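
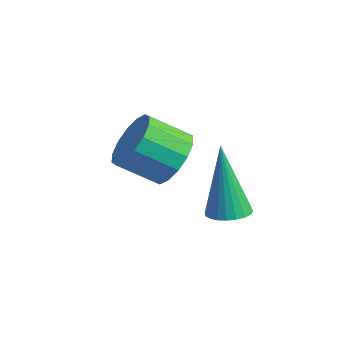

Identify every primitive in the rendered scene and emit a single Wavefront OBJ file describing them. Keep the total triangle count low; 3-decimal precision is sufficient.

v -0.149 2.68 -2.559
v 0.302 2.896 -2.458
v -0.611 2.8 -0.761
v 0.19 3.056 -2.497
v 0.027 3.158 -2.546
v -0.163 3.188 -2.596
v -0.351 3.141 -2.642
v -0.508 3.023 -2.674
v -0.611 2.853 -2.689
v -0.643 2.657 -2.684
v -0.6 2.464 -2.66
v -0.489 2.304 -2.621
v -0.325 2.202 -2.572
v -0.135 2.172 -2.521
v 0.053 2.219 -2.476
v 0.21 2.337 -2.444
v 0.312 2.506 -2.429
v 0.345 2.703 -2.434
v -1.998 2.632 -1.879
v -1.584 2.823 -1.27
v -2.149 2.079 -0.653
v -2.562 1.888 -1.261
v -1.894 3.065 -1.263
v -2.459 2.321 -0.645
v -2.232 3.191 -1.42
v -2.797 2.447 -0.802
v -2.507 3.167 -1.7
v -3.072 2.423 -1.083
v -2.645 3 -2.028
v -3.21 2.256 -1.411
v -2.61 2.734 -2.316
v -3.175 1.99 -1.699
v -2.411 2.441 -2.487
v -2.976 1.697 -1.87
v -2.101 2.199 -2.495
v -2.666 1.455 -1.877
v -1.763 2.073 -2.338
v -2.328 1.329 -1.72
v -1.488 2.097 -2.057
v -2.053 1.353 -1.44
v -1.35 2.264 -1.729
v -1.915 1.52 -1.112
v -1.385 2.53 -1.441
v -1.95 1.786 -0.824
f 2 1 4
f 2 4 3
f 4 1 5
f 4 5 3
f 5 1 6
f 5 6 3
f 6 1 7
f 6 7 3
f 7 1 8
f 7 8 3
f 8 1 9
f 8 9 3
f 9 1 10
f 9 10 3
f 10 1 11
f 10 11 3
f 11 1 12
f 11 12 3
f 12 1 13
f 12 13 3
f 13 1 14
f 13 14 3
f 14 1 15
f 14 15 3
f 15 1 16
f 15 16 3
f 16 1 17
f 16 17 3
f 17 1 18
f 17 18 3
f 18 1 2
f 18 2 3
f 20 19 23
f 20 23 21
f 21 23 24
f 21 24 22
f 23 19 25
f 23 25 24
f 24 25 26
f 24 26 22
f 25 19 27
f 25 27 26
f 26 27 28
f 26 28 22
f 27 19 29
f 27 29 28
f 28 29 30
f 28 30 22
f 29 19 31
f 29 31 30
f 30 31 32
f 30 32 22
f 31 19 33
f 31 33 32
f 32 33 34
f 32 34 22
f 33 19 35
f 33 35 34
f 34 35 36
f 34 36 22
f 35 19 37
f 35 37 36
f 36 37 38
f 36 38 22
f 37 19 39
f 37 39 38
f 38 39 40
f 38 40 22
f 39 19 41
f 39 41 40
f 40 41 42
f 40 42 22
f 41 19 43
f 41 43 42
f 42 43 44
f 42 44 22
f 43 19 20
f 43 20 44
f 44 20 21
f 44 21 22



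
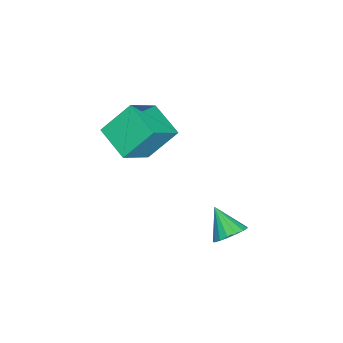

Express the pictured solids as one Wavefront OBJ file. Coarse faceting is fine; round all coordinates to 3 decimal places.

v 0.318 -5.569 2.461
v -0.323 -4.4 3.87
v -1.141 -4.869 1.218
v -1.781 -3.7 2.627
v 1.421 -4.28 1.893
v 0.781 -3.111 3.302
v -0.037 -3.58 0.65
v -0.678 -2.411 2.059
v 3.422 0.818 -0.171
v 4.055 0.842 0.318
v 2.698 -0.038 0.811
v 3.845 1.143 0.426
v 3.538 1.37 0.397
v 3.204 1.47 0.238
v 2.921 1.421 -0.015
v 2.752 1.234 -0.303
v 2.737 0.951 -0.561
v 2.879 0.638 -0.729
v 3.145 0.366 -0.77
v 3.475 0.198 -0.673
v 3.793 0.171 -0.461
v 4.026 0.293 -0.183
v 4.121 0.535 0.099
f 2 4 1
f 5 2 1
f 1 4 3
f 3 5 1
f 2 8 4
f 6 2 5
f 6 8 2
f 4 8 3
f 7 5 3
f 3 8 7
f 7 6 5
f 8 6 7
f 10 9 12
f 10 12 11
f 12 9 13
f 12 13 11
f 13 9 14
f 13 14 11
f 14 9 15
f 14 15 11
f 15 9 16
f 15 16 11
f 16 9 17
f 16 17 11
f 17 9 18
f 17 18 11
f 18 9 19
f 18 19 11
f 19 9 20
f 19 20 11
f 20 9 21
f 20 21 11
f 21 9 22
f 21 22 11
f 22 9 23
f 22 23 11
f 23 9 10
f 23 10 11



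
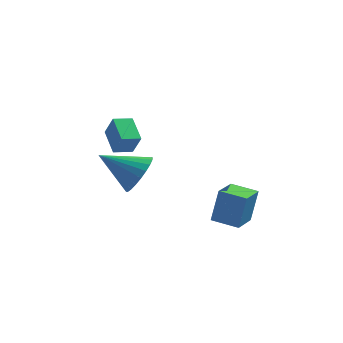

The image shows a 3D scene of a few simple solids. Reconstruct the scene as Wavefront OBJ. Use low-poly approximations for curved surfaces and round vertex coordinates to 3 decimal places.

v -0.787 -1.283 1.853
v -0.423 -1.566 2.774
v -1.233 -0.239 2.35
v -0.87 -0.522 3.272
v -0.07 -0.898 1.688
v 0.293 -1.181 2.61
v -0.517 0.146 2.186
v -0.153 -0.137 3.107
v -0.011 0.799 -0.669
v 0.456 0.437 0.15
v -1.649 0.901 0.309
v 0.508 0.825 0.197
v 0.481 1.209 0.112
v 0.379 1.53 -0.091
v 0.218 1.741 -0.383
v 0.022 1.808 -0.718
v -0.179 1.721 -1.046
v -0.355 1.494 -1.316
v -0.478 1.162 -1.488
v -0.53 0.774 -1.535
v -0.503 0.39 -1.45
v -0.401 0.068 -1.246
v -0.24 -0.142 -0.955
v -0.044 -0.209 -0.619
v 0.157 -0.122 -0.292
v 0.332 0.105 -0.021
v 3.112 -3.07 -0.606
v 3.379 -2.749 0.824
v 3.503 -1.867 -0.948
v 3.771 -1.547 0.482
v 4.189 -3.453 -0.722
v 4.457 -3.133 0.708
v 4.581 -2.251 -1.064
v 4.848 -1.93 0.366
f 2 4 1
f 5 2 1
f 1 4 3
f 3 5 1
f 2 8 4
f 6 2 5
f 6 8 2
f 4 8 3
f 7 5 3
f 3 8 7
f 7 6 5
f 8 6 7
f 10 9 12
f 10 12 11
f 12 9 13
f 12 13 11
f 13 9 14
f 13 14 11
f 14 9 15
f 14 15 11
f 15 9 16
f 15 16 11
f 16 9 17
f 16 17 11
f 17 9 18
f 17 18 11
f 18 9 19
f 18 19 11
f 19 9 20
f 19 20 11
f 20 9 21
f 20 21 11
f 21 9 22
f 21 22 11
f 22 9 23
f 22 23 11
f 23 9 24
f 23 24 11
f 24 9 25
f 24 25 11
f 25 9 26
f 25 26 11
f 26 9 10
f 26 10 11
f 28 30 27
f 31 28 27
f 27 30 29
f 29 31 27
f 28 34 30
f 32 28 31
f 32 34 28
f 30 34 29
f 33 31 29
f 29 34 33
f 33 32 31
f 34 32 33



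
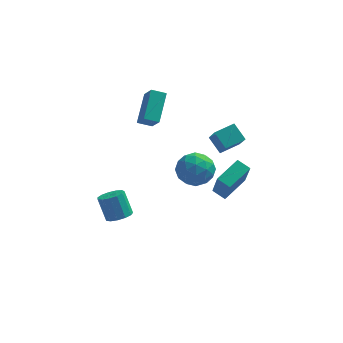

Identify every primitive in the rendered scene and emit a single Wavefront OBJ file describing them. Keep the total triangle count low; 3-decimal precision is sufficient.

v 1.782 3.708 -3.688
v 2.096 2.691 -1.808
v 2.814 5.092 -3.112
v 3.128 4.075 -1.232
v 2.512 3.305 -4.028
v 2.826 2.288 -2.148
v 3.544 4.689 -3.452
v 3.858 3.672 -1.572
v -1.448 2.52 2.515
v -2.263 2.413 2.828
v -1.202 4.122 3.704
v -2.018 4.015 4.017
v -0.982 1.745 3.463
v -1.798 1.638 3.776
v -0.737 3.347 4.652
v -1.552 3.24 4.965
v -2.692 -2.547 -0.968
v -2.159 -2.019 -0.973
v -2.656 -1.505 0.323
v -3.188 -2.033 0.328
v -2.494 -1.852 -1.168
v -2.991 -1.338 0.128
v -2.893 -1.905 -1.3
v -3.389 -1.391 -0.004
v -3.227 -2.162 -1.326
v -3.724 -1.648 -0.03
v -3.391 -2.542 -1.238
v -3.888 -2.028 0.058
v -3.333 -2.923 -1.065
v -3.83 -2.409 0.231
v -3.072 -3.184 -0.861
v -3.569 -2.67 0.435
v -2.69 -3.244 -0.691
v -3.186 -2.73 0.605
v -2.308 -3.082 -0.609
v -2.805 -2.568 0.687
v -2.048 -2.75 -0.641
v -2.545 -2.236 0.655
v -1.993 -2.354 -0.777
v -2.489 -1.84 0.519
v 0.027 -0.183 1.14
v 0.587 0.175 0.219
v 1.613 -0.295 2.061
v 2.173 0.063 1.14
v 1.491 0.776 1.702
v 0.51 0.845 1.133
v 1.69 -0.965 1.147
v 0.709 -0.896 0.578
v 1.615 -0.309 0.224
v 1.491 0.767 0.566
v 0.709 -0.887 1.714
v 0.585 0.189 2.056
v 0.168 0.006 0.599
v 2.032 -0.126 1.681
v 1.631 0.293 2.011
v 1.96 0.503 1.47
v 0.123 0.4 1.136
v 0.452 0.61 0.594
v 0.983 0.963 1.466
v 1.748 -0.73 1.686
v 2.077 -0.52 1.144
v 0.24 -0.623 0.81
v 0.569 -0.413 0.269
v 1.217 -1.083 0.814
v 1.101 -0.068 0.06
v 2.033 -0.134 0.601
v 1.749 -0.738 0.606
v 1.173 -0.697 0.271
v 1.029 0.564 0.261
v 1.961 0.498 0.803
v 1.56 0.917 1.133
v 0.984 0.958 0.798
v 1.633 0.28 0.264
v 0.239 -0.618 1.477
v 1.171 -0.684 2.019
v 1.216 -1.078 1.482
v 0.64 -1.037 1.147
v 0.167 0.014 1.679
v 1.099 -0.052 2.22
v 1.027 0.577 2.009
v 0.451 0.618 1.674
v 0.567 -0.4 2.016
v 2.17 3.699 -0.411
v 2.546 2.537 0.924
v 1.506 4.362 0.353
v 1.882 3.2 1.688
v 3.198 4.38 -0.108
v 3.574 3.218 1.227
v 2.534 5.043 0.656
v 2.91 3.881 1.991
f 2 4 1
f 5 2 1
f 1 4 3
f 3 5 1
f 2 8 4
f 6 2 5
f 6 8 2
f 4 8 3
f 7 5 3
f 3 8 7
f 7 6 5
f 8 6 7
f 10 12 9
f 13 10 9
f 9 12 11
f 11 13 9
f 10 16 12
f 14 10 13
f 14 16 10
f 12 16 11
f 15 13 11
f 11 16 15
f 15 14 13
f 16 14 15
f 18 17 21
f 18 21 19
f 19 21 22
f 19 22 20
f 21 17 23
f 21 23 22
f 22 23 24
f 22 24 20
f 23 17 25
f 23 25 24
f 24 25 26
f 24 26 20
f 25 17 27
f 25 27 26
f 26 27 28
f 26 28 20
f 27 17 29
f 27 29 28
f 28 29 30
f 28 30 20
f 29 17 31
f 29 31 30
f 30 31 32
f 30 32 20
f 31 17 33
f 31 33 32
f 32 33 34
f 32 34 20
f 33 17 35
f 33 35 34
f 34 35 36
f 34 36 20
f 35 17 37
f 35 37 36
f 36 37 38
f 36 38 20
f 37 17 39
f 37 39 38
f 38 39 40
f 38 40 20
f 39 17 18
f 39 18 40
f 40 18 19
f 40 19 20
f 41 78 57
f 78 52 81
f 57 81 46
f 78 81 57
f 41 57 53
f 57 46 58
f 53 58 42
f 57 58 53
f 41 53 62
f 53 42 63
f 62 63 48
f 53 63 62
f 41 62 74
f 62 48 77
f 74 77 51
f 62 77 74
f 41 74 78
f 74 51 82
f 78 82 52
f 74 82 78
f 42 58 69
f 58 46 72
f 69 72 50
f 58 72 69
f 46 81 59
f 81 52 80
f 59 80 45
f 81 80 59
f 52 82 79
f 82 51 75
f 79 75 43
f 82 75 79
f 51 77 76
f 77 48 64
f 76 64 47
f 77 64 76
f 48 63 68
f 63 42 65
f 68 65 49
f 63 65 68
f 44 70 56
f 70 50 71
f 56 71 45
f 70 71 56
f 44 56 54
f 56 45 55
f 54 55 43
f 56 55 54
f 44 54 61
f 54 43 60
f 61 60 47
f 54 60 61
f 44 61 66
f 61 47 67
f 66 67 49
f 61 67 66
f 44 66 70
f 66 49 73
f 70 73 50
f 66 73 70
f 45 71 59
f 71 50 72
f 59 72 46
f 71 72 59
f 43 55 79
f 55 45 80
f 79 80 52
f 55 80 79
f 47 60 76
f 60 43 75
f 76 75 51
f 60 75 76
f 49 67 68
f 67 47 64
f 68 64 48
f 67 64 68
f 50 73 69
f 73 49 65
f 69 65 42
f 73 65 69
f 84 86 83
f 87 84 83
f 83 86 85
f 85 87 83
f 84 90 86
f 88 84 87
f 88 90 84
f 86 90 85
f 89 87 85
f 85 90 89
f 89 88 87
f 90 88 89



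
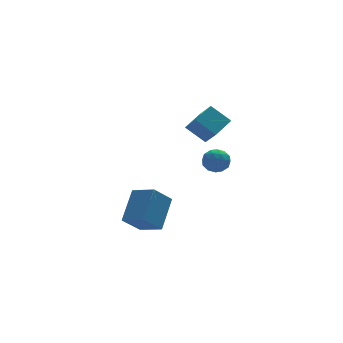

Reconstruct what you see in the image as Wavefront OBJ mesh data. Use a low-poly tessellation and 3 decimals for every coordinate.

v -0.498 -1.492 0.179
v 0.024 -1.303 0.663
v -0.844 -2.377 0.897
v -0.322 -2.188 1.381
v -0.9 -1.745 1.271
v -0.686 -1.199 0.827
v -0.134 -2.481 0.733
v 0.08 -1.935 0.289
v 0.248 -1.914 1.006
v -0.225 -1.46 1.338
v -0.595 -2.22 0.222
v -1.068 -1.766 0.554
v -0.207 -1.32 0.358
v -0.613 -2.36 1.202
v -0.953 -2.1 1.137
v -0.647 -1.989 1.422
v -0.624 -1.258 0.454
v -0.318 -1.147 0.739
v -0.861 -1.407 1.096
v -0.502 -2.533 0.821
v -0.196 -2.422 1.106
v -0.173 -1.691 0.138
v 0.133 -1.58 0.423
v 0.041 -2.273 0.464
v 0.232 -1.568 0.844
v 0.028 -2.088 1.266
v 0.139 -2.261 0.885
v 0.265 -1.939 0.624
v -0.047 -1.301 1.039
v -0.25 -1.821 1.461
v -0.59 -1.561 1.396
v -0.464 -1.239 1.136
v 0.086 -1.66 1.241
v -0.57 -1.859 0.099
v -0.773 -2.379 0.521
v -0.356 -2.441 0.424
v -0.23 -2.119 0.164
v -0.848 -1.592 0.294
v -1.052 -2.112 0.716
v -1.085 -1.741 0.936
v -0.959 -1.419 0.675
v -0.906 -2.02 0.319
v 0.391 4.267 0.005
v 0.539 3.246 0.996
v 1.48 4.911 0.506
v 1.627 3.89 1.497
v 1.213 3.55 -0.857
v 1.36 2.529 0.134
v 2.301 4.194 -0.356
v 2.449 3.173 0.635
v -4.59 -3.257 -1.639
v -3.641 -2.092 -0.41
v -5.294 -2.191 -2.105
v -4.346 -1.027 -0.876
v -3.614 -3.033 -2.604
v -2.666 -1.869 -1.375
v -4.319 -1.968 -3.07
v -3.37 -0.803 -1.841
f 1 38 17
f 38 12 41
f 17 41 6
f 38 41 17
f 1 17 13
f 17 6 18
f 13 18 2
f 17 18 13
f 1 13 22
f 13 2 23
f 22 23 8
f 13 23 22
f 1 22 34
f 22 8 37
f 34 37 11
f 22 37 34
f 1 34 38
f 34 11 42
f 38 42 12
f 34 42 38
f 2 18 29
f 18 6 32
f 29 32 10
f 18 32 29
f 6 41 19
f 41 12 40
f 19 40 5
f 41 40 19
f 12 42 39
f 42 11 35
f 39 35 3
f 42 35 39
f 11 37 36
f 37 8 24
f 36 24 7
f 37 24 36
f 8 23 28
f 23 2 25
f 28 25 9
f 23 25 28
f 4 30 16
f 30 10 31
f 16 31 5
f 30 31 16
f 4 16 14
f 16 5 15
f 14 15 3
f 16 15 14
f 4 14 21
f 14 3 20
f 21 20 7
f 14 20 21
f 4 21 26
f 21 7 27
f 26 27 9
f 21 27 26
f 4 26 30
f 26 9 33
f 30 33 10
f 26 33 30
f 5 31 19
f 31 10 32
f 19 32 6
f 31 32 19
f 3 15 39
f 15 5 40
f 39 40 12
f 15 40 39
f 7 20 36
f 20 3 35
f 36 35 11
f 20 35 36
f 9 27 28
f 27 7 24
f 28 24 8
f 27 24 28
f 10 33 29
f 33 9 25
f 29 25 2
f 33 25 29
f 44 46 43
f 47 44 43
f 43 46 45
f 45 47 43
f 44 50 46
f 48 44 47
f 48 50 44
f 46 50 45
f 49 47 45
f 45 50 49
f 49 48 47
f 50 48 49
f 52 54 51
f 55 52 51
f 51 54 53
f 53 55 51
f 52 58 54
f 56 52 55
f 56 58 52
f 54 58 53
f 57 55 53
f 53 58 57
f 57 56 55
f 58 56 57



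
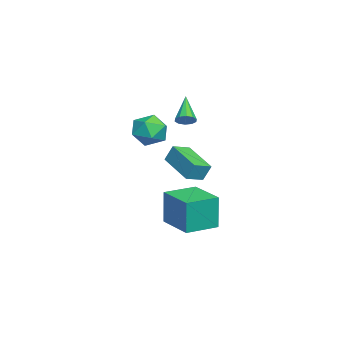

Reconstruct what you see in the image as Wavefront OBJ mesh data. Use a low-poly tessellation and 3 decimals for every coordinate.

v -3.603 4.07 -3.831
v -3.604 4.078 -1.931
v -1.996 5.294 -3.836
v -1.997 5.302 -1.936
v -2.543 2.678 -3.824
v -2.544 2.686 -1.924
v -0.936 3.902 -3.829
v -0.937 3.91 -1.929
v -1.523 2.845 0.583
v -1.484 3.227 1.441
v -2.154 3.552 0.297
v -2.115 3.934 1.155
v 0.015 3.986 0.005
v 0.054 4.368 0.863
v -0.616 4.693 -0.281
v -0.577 5.075 0.577
v -2.437 3.72 2.763
v -2.119 3.466 3.087
v -3.663 3.6 3.877
v -2.093 3.78 3.149
v -2.199 4.072 3.063
v -2.396 4.229 2.864
v -2.608 4.191 2.626
v -2.756 3.974 2.44
v -2.781 3.659 2.378
v -2.675 3.368 2.463
v -2.478 3.211 2.663
v -2.266 3.249 2.901
v -1.215 2.917 2.819
v -0.648 2.36 2.231
v -2.452 1.94 2.549
v -1.885 1.383 1.961
v -1.718 1.403 2.935
v -0.953 2.007 3.102
v -2.147 2.293 1.678
v -1.382 2.897 1.845
v -1.224 1.975 1.526
v -0.959 1.425 2.303
v -2.141 2.875 2.477
v -1.876 2.325 3.254
f 2 4 1
f 5 2 1
f 1 4 3
f 3 5 1
f 2 8 4
f 6 2 5
f 6 8 2
f 4 8 3
f 7 5 3
f 3 8 7
f 7 6 5
f 8 6 7
f 10 12 9
f 13 10 9
f 9 12 11
f 11 13 9
f 10 16 12
f 14 10 13
f 14 16 10
f 12 16 11
f 15 13 11
f 11 16 15
f 15 14 13
f 16 14 15
f 18 17 20
f 18 20 19
f 20 17 21
f 20 21 19
f 21 17 22
f 21 22 19
f 22 17 23
f 22 23 19
f 23 17 24
f 23 24 19
f 24 17 25
f 24 25 19
f 25 17 26
f 25 26 19
f 26 17 27
f 26 27 19
f 27 17 28
f 27 28 19
f 28 17 18
f 28 18 19
f 29 40 34
f 29 34 30
f 29 30 36
f 29 36 39
f 29 39 40
f 30 34 38
f 34 40 33
f 40 39 31
f 39 36 35
f 36 30 37
f 32 38 33
f 32 33 31
f 32 31 35
f 32 35 37
f 32 37 38
f 33 38 34
f 31 33 40
f 35 31 39
f 37 35 36
f 38 37 30



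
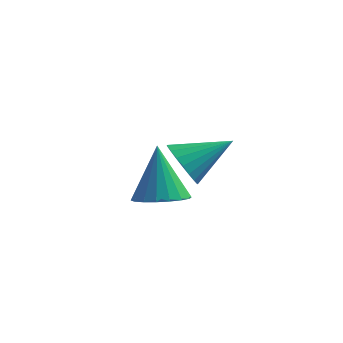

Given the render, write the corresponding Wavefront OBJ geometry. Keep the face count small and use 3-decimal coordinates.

v 2.202 2.874 -2.716
v 2.71 3.019 -3.541
v 3.458 4.006 -1.744
v 2.442 3.326 -3.552
v 2.133 3.555 -3.418
v 1.835 3.666 -3.163
v 1.601 3.64 -2.83
v 1.471 3.482 -2.478
v 1.467 3.218 -2.167
v 1.59 2.896 -1.951
v 1.819 2.569 -1.867
v 2.115 2.296 -1.93
v 2.425 2.122 -2.129
v 2.697 2.079 -2.43
v 2.883 2.173 -2.78
v 2.952 2.388 -3.119
v 2.891 2.688 -3.388
v 3.466 -0.395 -2.864
v 4.16 -0.98 -2.622
v 3.074 -0.005 -0.796
v 4.356 -0.612 -2.654
v 4.375 -0.201 -2.728
v 4.215 0.172 -2.829
v 3.906 0.433 -2.936
v 3.51 0.53 -3.029
v 3.105 0.444 -3.09
v 2.771 0.191 -3.105
v 2.576 -0.177 -3.073
v 2.556 -0.588 -3
v 2.716 -0.961 -2.899
v 3.025 -1.222 -2.791
v 3.422 -1.319 -2.698
v 3.826 -1.233 -2.638
f 2 1 4
f 2 4 3
f 4 1 5
f 4 5 3
f 5 1 6
f 5 6 3
f 6 1 7
f 6 7 3
f 7 1 8
f 7 8 3
f 8 1 9
f 8 9 3
f 9 1 10
f 9 10 3
f 10 1 11
f 10 11 3
f 11 1 12
f 11 12 3
f 12 1 13
f 12 13 3
f 13 1 14
f 13 14 3
f 14 1 15
f 14 15 3
f 15 1 16
f 15 16 3
f 16 1 17
f 16 17 3
f 17 1 2
f 17 2 3
f 19 18 21
f 19 21 20
f 21 18 22
f 21 22 20
f 22 18 23
f 22 23 20
f 23 18 24
f 23 24 20
f 24 18 25
f 24 25 20
f 25 18 26
f 25 26 20
f 26 18 27
f 26 27 20
f 27 18 28
f 27 28 20
f 28 18 29
f 28 29 20
f 29 18 30
f 29 30 20
f 30 18 31
f 30 31 20
f 31 18 32
f 31 32 20
f 32 18 33
f 32 33 20
f 33 18 19
f 33 19 20



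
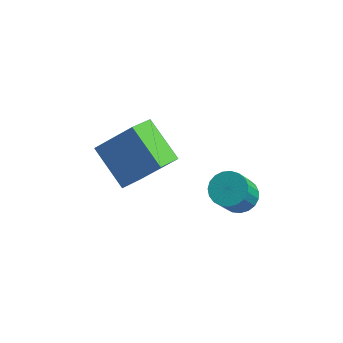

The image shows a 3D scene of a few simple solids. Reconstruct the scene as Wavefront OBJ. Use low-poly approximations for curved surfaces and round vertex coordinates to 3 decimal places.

v -1.096 0.621 -2.106
v -1.232 -0.696 -1.422
v -2.672 1.392 -0.933
v -2.808 0.075 -0.249
v 0.268 1.225 -0.671
v 0.132 -0.092 0.013
v -1.308 1.996 0.502
v -1.444 0.679 1.186
v 2.891 1.182 -1.87
v 3.685 1.236 -1.787
v 3.603 0.292 -0.387
v 2.809 0.238 -0.47
v 3.579 1.5 -1.615
v 3.497 0.557 -0.215
v 3.355 1.71 -1.487
v 3.272 0.766 -0.087
v 3.05 1.828 -1.425
v 2.968 0.884 -0.025
v 2.717 1.834 -1.44
v 2.635 0.89 -0.041
v 2.415 1.728 -1.53
v 2.333 0.784 -0.13
v 2.195 1.527 -1.678
v 2.113 0.583 -0.278
v 2.096 1.267 -1.859
v 2.013 0.323 -0.46
v 2.134 0.991 -2.043
v 2.051 0.048 -0.643
v 2.302 0.749 -2.196
v 2.22 -0.194 -0.796
v 2.573 0.582 -2.293
v 2.491 -0.362 -0.893
v 2.899 0.518 -2.317
v 2.817 -0.425 -0.917
v 3.223 0.57 -2.263
v 3.141 -0.374 -0.864
v 3.49 0.727 -2.142
v 3.408 -0.217 -0.742
v 3.653 0.962 -1.973
v 3.571 0.018 -0.574
f 2 4 1
f 5 2 1
f 1 4 3
f 3 5 1
f 2 8 4
f 6 2 5
f 6 8 2
f 4 8 3
f 7 5 3
f 3 8 7
f 7 6 5
f 8 6 7
f 10 9 13
f 10 13 11
f 11 13 14
f 11 14 12
f 13 9 15
f 13 15 14
f 14 15 16
f 14 16 12
f 15 9 17
f 15 17 16
f 16 17 18
f 16 18 12
f 17 9 19
f 17 19 18
f 18 19 20
f 18 20 12
f 19 9 21
f 19 21 20
f 20 21 22
f 20 22 12
f 21 9 23
f 21 23 22
f 22 23 24
f 22 24 12
f 23 9 25
f 23 25 24
f 24 25 26
f 24 26 12
f 25 9 27
f 25 27 26
f 26 27 28
f 26 28 12
f 27 9 29
f 27 29 28
f 28 29 30
f 28 30 12
f 29 9 31
f 29 31 30
f 30 31 32
f 30 32 12
f 31 9 33
f 31 33 32
f 32 33 34
f 32 34 12
f 33 9 35
f 33 35 34
f 34 35 36
f 34 36 12
f 35 9 37
f 35 37 36
f 36 37 38
f 36 38 12
f 37 9 39
f 37 39 38
f 38 39 40
f 38 40 12
f 39 9 10
f 39 10 40
f 40 10 11
f 40 11 12



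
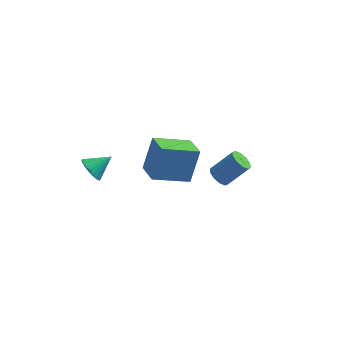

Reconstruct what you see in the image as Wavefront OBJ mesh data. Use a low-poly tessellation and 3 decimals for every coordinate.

v -2.089 1.007 -2.458
v -1.729 1.827 -0.68
v -2.779 2.192 -2.864
v -2.419 3.012 -1.087
v -0.281 1.808 -3.193
v 0.079 2.628 -1.416
v -0.971 2.993 -3.6
v -0.611 3.813 -1.822
v 1.82 -2.704 2.514
v 2.178 -3.16 2.359
v 3.159 -2.751 3.432
v 2.8 -2.296 3.586
v 2.275 -2.864 2.158
v 3.256 -2.456 3.23
v 2.198 -2.508 2.092
v 3.179 -2.099 3.165
v 1.977 -2.226 2.187
v 2.958 -1.817 3.26
v 1.695 -2.127 2.407
v 2.676 -1.718 3.48
v 1.461 -2.249 2.668
v 2.442 -1.84 3.741
v 1.364 -2.544 2.87
v 2.345 -2.136 3.942
v 1.441 -2.901 2.935
v 2.422 -2.492 4.008
v 1.662 -3.183 2.84
v 2.643 -2.774 3.913
v 1.944 -3.282 2.62
v 2.925 -2.873 3.693
v -4.047 -3.686 2.986
v -3.593 -3.798 2.452
v -3.173 -3.134 3.614
v -3.698 -3.551 2.382
v -3.857 -3.325 2.404
v -4.045 -3.154 2.515
v -4.233 -3.064 2.698
v -4.392 -3.069 2.924
v -4.5 -3.167 3.159
v -4.538 -3.345 3.369
v -4.502 -3.574 3.52
v -4.396 -3.821 3.589
v -4.237 -4.047 3.567
v -4.05 -4.218 3.456
v -3.862 -4.308 3.274
v -3.702 -4.303 3.048
v -3.594 -4.205 2.812
v -3.556 -4.027 2.603
f 2 4 1
f 5 2 1
f 1 4 3
f 3 5 1
f 2 8 4
f 6 2 5
f 6 8 2
f 4 8 3
f 7 5 3
f 3 8 7
f 7 6 5
f 8 6 7
f 10 9 13
f 10 13 11
f 11 13 14
f 11 14 12
f 13 9 15
f 13 15 14
f 14 15 16
f 14 16 12
f 15 9 17
f 15 17 16
f 16 17 18
f 16 18 12
f 17 9 19
f 17 19 18
f 18 19 20
f 18 20 12
f 19 9 21
f 19 21 20
f 20 21 22
f 20 22 12
f 21 9 23
f 21 23 22
f 22 23 24
f 22 24 12
f 23 9 25
f 23 25 24
f 24 25 26
f 24 26 12
f 25 9 27
f 25 27 26
f 26 27 28
f 26 28 12
f 27 9 29
f 27 29 28
f 28 29 30
f 28 30 12
f 29 9 10
f 29 10 30
f 30 10 11
f 30 11 12
f 32 31 34
f 32 34 33
f 34 31 35
f 34 35 33
f 35 31 36
f 35 36 33
f 36 31 37
f 36 37 33
f 37 31 38
f 37 38 33
f 38 31 39
f 38 39 33
f 39 31 40
f 39 40 33
f 40 31 41
f 40 41 33
f 41 31 42
f 41 42 33
f 42 31 43
f 42 43 33
f 43 31 44
f 43 44 33
f 44 31 45
f 44 45 33
f 45 31 46
f 45 46 33
f 46 31 47
f 46 47 33
f 47 31 48
f 47 48 33
f 48 31 32
f 48 32 33



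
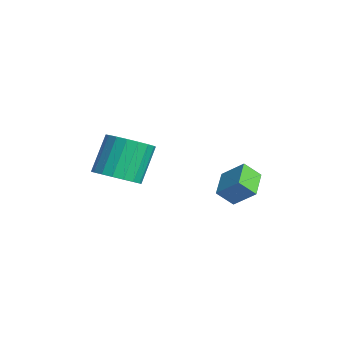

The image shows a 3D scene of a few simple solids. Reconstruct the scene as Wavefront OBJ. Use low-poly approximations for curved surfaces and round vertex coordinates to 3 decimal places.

v -2.459 -3.01 -1.98
v -1.617 -2.632 -1.804
v -2.258 -1.872 -0.364
v -3.101 -2.25 -0.54
v -1.802 -2.341 -2.041
v -2.444 -1.581 -0.601
v -2.118 -2.182 -2.265
v -2.759 -1.422 -0.825
v -2.501 -2.187 -2.433
v -3.142 -1.427 -0.993
v -2.876 -2.356 -2.511
v -3.517 -1.596 -1.071
v -3.168 -2.654 -2.484
v -3.81 -1.894 -1.044
v -3.32 -3.022 -2.357
v -3.962 -2.262 -0.917
v -3.302 -3.388 -2.156
v -3.943 -2.628 -0.716
v -3.116 -3.679 -1.919
v -3.758 -2.919 -0.479
v -2.801 -3.838 -1.695
v -3.442 -3.078 -0.255
v -2.418 -3.833 -1.527
v -3.059 -3.073 -0.087
v -2.043 -3.664 -1.449
v -2.684 -2.904 -0.009
v -1.75 -3.366 -1.476
v -2.392 -2.606 -0.036
v -1.598 -2.998 -1.603
v -2.24 -2.238 -0.163
v -2.152 1.559 -3.062
v -2.297 0.94 -2.44
v -1.526 2.183 -2.295
v -1.671 1.563 -1.673
v -1.149 0.977 -3.407
v -1.294 0.357 -2.785
v -0.523 1.6 -2.64
v -0.668 0.981 -2.018
f 2 1 5
f 2 5 3
f 3 5 6
f 3 6 4
f 5 1 7
f 5 7 6
f 6 7 8
f 6 8 4
f 7 1 9
f 7 9 8
f 8 9 10
f 8 10 4
f 9 1 11
f 9 11 10
f 10 11 12
f 10 12 4
f 11 1 13
f 11 13 12
f 12 13 14
f 12 14 4
f 13 1 15
f 13 15 14
f 14 15 16
f 14 16 4
f 15 1 17
f 15 17 16
f 16 17 18
f 16 18 4
f 17 1 19
f 17 19 18
f 18 19 20
f 18 20 4
f 19 1 21
f 19 21 20
f 20 21 22
f 20 22 4
f 21 1 23
f 21 23 22
f 22 23 24
f 22 24 4
f 23 1 25
f 23 25 24
f 24 25 26
f 24 26 4
f 25 1 27
f 25 27 26
f 26 27 28
f 26 28 4
f 27 1 29
f 27 29 28
f 28 29 30
f 28 30 4
f 29 1 2
f 29 2 30
f 30 2 3
f 30 3 4
f 32 34 31
f 35 32 31
f 31 34 33
f 33 35 31
f 32 38 34
f 36 32 35
f 36 38 32
f 34 38 33
f 37 35 33
f 33 38 37
f 37 36 35
f 38 36 37



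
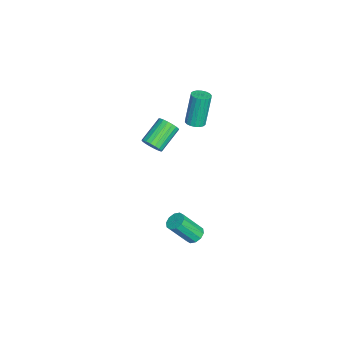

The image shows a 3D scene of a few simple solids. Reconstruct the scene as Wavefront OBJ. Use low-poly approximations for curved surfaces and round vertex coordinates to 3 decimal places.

v -3.424 -1.419 2.52
v -2.916 -1.401 2.627
v -3.307 -1.143 4.447
v -3.816 -1.161 4.34
v -2.967 -1.18 2.584
v -3.359 -0.922 4.405
v -3.109 -1.005 2.529
v -3.501 -0.747 4.349
v -3.314 -0.913 2.472
v -3.705 -0.655 4.292
v -3.54 -0.921 2.424
v -3.931 -0.663 4.245
v -3.743 -1.028 2.396
v -4.135 -0.77 4.216
v -3.884 -1.212 2.392
v -4.275 -0.954 4.212
v -3.933 -1.437 2.413
v -4.324 -1.179 4.233
v -3.881 -1.658 2.455
v -4.273 -1.4 4.276
v -3.739 -1.833 2.511
v -4.131 -1.575 4.331
v -3.535 -1.925 2.568
v -3.926 -1.667 4.388
v -3.309 -1.917 2.615
v -3.7 -1.659 4.436
v -3.105 -1.81 2.644
v -3.497 -1.552 4.464
v -2.965 -1.626 2.648
v -3.356 -1.368 4.468
v -0.742 -3.294 2.952
v -0.439 -2.802 2.904
v -1.495 -2.074 3.7
v -1.798 -2.566 3.748
v -0.591 -2.796 2.696
v -1.648 -2.068 3.491
v -0.773 -2.889 2.539
v -1.83 -2.16 3.334
v -0.949 -3.062 2.463
v -2.006 -2.334 3.259
v -1.084 -3.281 2.485
v -2.141 -2.553 3.28
v -1.151 -3.503 2.599
v -2.208 -2.774 3.394
v -1.137 -3.683 2.783
v -2.194 -2.955 3.578
v -1.045 -3.786 3
v -2.101 -3.058 3.796
v -0.892 -3.792 3.209
v -1.949 -3.064 4.004
v -0.71 -3.7 3.366
v -1.767 -2.971 4.161
v -0.534 -3.526 3.441
v -1.591 -2.798 4.237
v -0.399 -3.307 3.42
v -1.456 -2.579 4.215
v -0.332 -3.086 3.306
v -1.389 -2.357 4.101
v -0.346 -2.905 3.122
v -1.403 -2.177 3.917
v -0.184 -1.158 -3.407
v 0.282 -1.342 -3.634
v 0.55 -2.286 -2.32
v 0.084 -2.102 -2.093
v 0.357 -1.066 -3.451
v 0.624 -2.01 -2.137
v 0.225 -0.825 -3.251
v 0.493 -1.769 -1.937
v -0.063 -0.711 -3.111
v 0.205 -1.655 -1.796
v -0.397 -0.768 -3.083
v -0.129 -1.712 -1.769
v -0.65 -0.974 -3.18
v -0.382 -1.918 -1.866
v -0.724 -1.25 -3.363
v -0.457 -2.194 -2.049
v -0.593 -1.491 -3.563
v -0.325 -2.435 -2.249
v -0.305 -1.605 -3.704
v -0.037 -2.549 -2.389
v 0.029 -1.548 -3.731
v 0.297 -2.492 -2.417
f 2 1 5
f 2 5 3
f 3 5 6
f 3 6 4
f 5 1 7
f 5 7 6
f 6 7 8
f 6 8 4
f 7 1 9
f 7 9 8
f 8 9 10
f 8 10 4
f 9 1 11
f 9 11 10
f 10 11 12
f 10 12 4
f 11 1 13
f 11 13 12
f 12 13 14
f 12 14 4
f 13 1 15
f 13 15 14
f 14 15 16
f 14 16 4
f 15 1 17
f 15 17 16
f 16 17 18
f 16 18 4
f 17 1 19
f 17 19 18
f 18 19 20
f 18 20 4
f 19 1 21
f 19 21 20
f 20 21 22
f 20 22 4
f 21 1 23
f 21 23 22
f 22 23 24
f 22 24 4
f 23 1 25
f 23 25 24
f 24 25 26
f 24 26 4
f 25 1 27
f 25 27 26
f 26 27 28
f 26 28 4
f 27 1 29
f 27 29 28
f 28 29 30
f 28 30 4
f 29 1 2
f 29 2 30
f 30 2 3
f 30 3 4
f 32 31 35
f 32 35 33
f 33 35 36
f 33 36 34
f 35 31 37
f 35 37 36
f 36 37 38
f 36 38 34
f 37 31 39
f 37 39 38
f 38 39 40
f 38 40 34
f 39 31 41
f 39 41 40
f 40 41 42
f 40 42 34
f 41 31 43
f 41 43 42
f 42 43 44
f 42 44 34
f 43 31 45
f 43 45 44
f 44 45 46
f 44 46 34
f 45 31 47
f 45 47 46
f 46 47 48
f 46 48 34
f 47 31 49
f 47 49 48
f 48 49 50
f 48 50 34
f 49 31 51
f 49 51 50
f 50 51 52
f 50 52 34
f 51 31 53
f 51 53 52
f 52 53 54
f 52 54 34
f 53 31 55
f 53 55 54
f 54 55 56
f 54 56 34
f 55 31 57
f 55 57 56
f 56 57 58
f 56 58 34
f 57 31 59
f 57 59 58
f 58 59 60
f 58 60 34
f 59 31 32
f 59 32 60
f 60 32 33
f 60 33 34
f 62 61 65
f 62 65 63
f 63 65 66
f 63 66 64
f 65 61 67
f 65 67 66
f 66 67 68
f 66 68 64
f 67 61 69
f 67 69 68
f 68 69 70
f 68 70 64
f 69 61 71
f 69 71 70
f 70 71 72
f 70 72 64
f 71 61 73
f 71 73 72
f 72 73 74
f 72 74 64
f 73 61 75
f 73 75 74
f 74 75 76
f 74 76 64
f 75 61 77
f 75 77 76
f 76 77 78
f 76 78 64
f 77 61 79
f 77 79 78
f 78 79 80
f 78 80 64
f 79 61 81
f 79 81 80
f 80 81 82
f 80 82 64
f 81 61 62
f 81 62 82
f 82 62 63
f 82 63 64



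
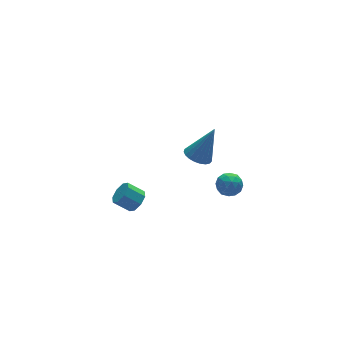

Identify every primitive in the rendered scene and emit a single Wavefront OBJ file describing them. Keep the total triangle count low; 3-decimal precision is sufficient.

v 0.829 -2.616 1.958
v 1.465 -2.505 1.638
v 1.691 -2.644 3.662
v 1.371 -2.225 1.69
v 1.184 -2.013 1.788
v 0.936 -1.905 1.915
v 0.669 -1.92 2.05
v 0.429 -2.056 2.169
v 0.259 -2.288 2.251
v 0.188 -2.577 2.283
v 0.227 -2.873 2.258
v 0.37 -3.124 2.182
v 0.593 -3.288 2.066
v 0.857 -3.335 1.932
v 1.115 -3.258 1.803
v 1.324 -3.071 1.7
v 1.448 -2.804 1.642
v -0.819 0.52 -3.858
v -0.41 1.047 -3.802
v -1.092 1.507 -3.165
v -1.501 0.98 -3.222
v -0.74 1.096 -4.191
v -1.422 1.557 -3.554
v -1.117 0.808 -4.385
v -1.799 1.268 -3.748
v -1.319 0.351 -4.271
v -2.001 0.811 -3.634
v -1.228 -0.007 -3.915
v -1.91 0.453 -3.278
v -0.898 -0.057 -3.526
v -1.58 0.404 -2.889
v -0.521 0.232 -3.332
v -1.203 0.692 -2.695
v -0.319 0.689 -3.446
v -1.001 1.149 -2.809
v 2.241 -2.304 -1.488
v 2.79 -2.137 -1.08
v 2.21 -3.343 -1.02
v 2.759 -3.176 -0.612
v 2.134 -2.869 -0.504
v 2.153 -2.227 -0.793
v 2.847 -3.253 -1.307
v 2.866 -2.611 -1.596
v 3.165 -2.723 -0.968
v 2.724 -2.486 -0.472
v 2.276 -2.994 -1.628
v 1.835 -2.757 -1.132
v 2.518 -2.129 -1.325
v 2.482 -3.351 -0.775
v 2.115 -3.171 -0.711
v 2.438 -3.072 -0.471
v 2.144 -2.183 -1.157
v 2.467 -2.084 -0.917
v 2.081 -2.515 -0.578
v 2.533 -3.396 -1.183
v 2.856 -3.297 -0.943
v 2.562 -2.408 -1.629
v 2.885 -2.309 -1.389
v 2.919 -2.965 -1.522
v 3.061 -2.375 -1.02
v 3.043 -2.986 -0.745
v 3.095 -3.031 -1.153
v 3.106 -2.654 -1.323
v 2.802 -2.236 -0.728
v 2.784 -2.847 -0.453
v 2.417 -2.667 -0.389
v 2.428 -2.289 -0.559
v 3.023 -2.581 -0.662
v 2.216 -2.633 -1.647
v 2.198 -3.244 -1.372
v 2.572 -3.191 -1.541
v 2.583 -2.813 -1.711
v 1.957 -2.494 -1.355
v 1.939 -3.105 -1.08
v 1.894 -2.826 -0.777
v 1.905 -2.449 -0.947
v 1.977 -2.899 -1.438
f 2 1 4
f 2 4 3
f 4 1 5
f 4 5 3
f 5 1 6
f 5 6 3
f 6 1 7
f 6 7 3
f 7 1 8
f 7 8 3
f 8 1 9
f 8 9 3
f 9 1 10
f 9 10 3
f 10 1 11
f 10 11 3
f 11 1 12
f 11 12 3
f 12 1 13
f 12 13 3
f 13 1 14
f 13 14 3
f 14 1 15
f 14 15 3
f 15 1 16
f 15 16 3
f 16 1 17
f 16 17 3
f 17 1 2
f 17 2 3
f 19 18 22
f 19 22 20
f 20 22 23
f 20 23 21
f 22 18 24
f 22 24 23
f 23 24 25
f 23 25 21
f 24 18 26
f 24 26 25
f 25 26 27
f 25 27 21
f 26 18 28
f 26 28 27
f 27 28 29
f 27 29 21
f 28 18 30
f 28 30 29
f 29 30 31
f 29 31 21
f 30 18 32
f 30 32 31
f 31 32 33
f 31 33 21
f 32 18 34
f 32 34 33
f 33 34 35
f 33 35 21
f 34 18 19
f 34 19 35
f 35 19 20
f 35 20 21
f 36 73 52
f 73 47 76
f 52 76 41
f 73 76 52
f 36 52 48
f 52 41 53
f 48 53 37
f 52 53 48
f 36 48 57
f 48 37 58
f 57 58 43
f 48 58 57
f 36 57 69
f 57 43 72
f 69 72 46
f 57 72 69
f 36 69 73
f 69 46 77
f 73 77 47
f 69 77 73
f 37 53 64
f 53 41 67
f 64 67 45
f 53 67 64
f 41 76 54
f 76 47 75
f 54 75 40
f 76 75 54
f 47 77 74
f 77 46 70
f 74 70 38
f 77 70 74
f 46 72 71
f 72 43 59
f 71 59 42
f 72 59 71
f 43 58 63
f 58 37 60
f 63 60 44
f 58 60 63
f 39 65 51
f 65 45 66
f 51 66 40
f 65 66 51
f 39 51 49
f 51 40 50
f 49 50 38
f 51 50 49
f 39 49 56
f 49 38 55
f 56 55 42
f 49 55 56
f 39 56 61
f 56 42 62
f 61 62 44
f 56 62 61
f 39 61 65
f 61 44 68
f 65 68 45
f 61 68 65
f 40 66 54
f 66 45 67
f 54 67 41
f 66 67 54
f 38 50 74
f 50 40 75
f 74 75 47
f 50 75 74
f 42 55 71
f 55 38 70
f 71 70 46
f 55 70 71
f 44 62 63
f 62 42 59
f 63 59 43
f 62 59 63
f 45 68 64
f 68 44 60
f 64 60 37
f 68 60 64



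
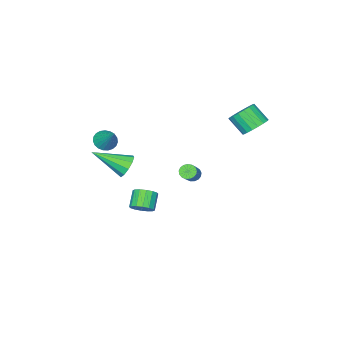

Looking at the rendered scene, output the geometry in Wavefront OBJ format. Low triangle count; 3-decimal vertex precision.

v -3.596 1.766 3.194
v -3.201 2.307 3.667
v -3.049 1.415 4.559
v -3.444 0.874 4.086
v -3.549 2.349 3.769
v -3.397 1.457 4.661
v -3.906 2.275 3.756
v -3.754 1.384 4.648
v -4.202 2.101 3.633
v -4.05 1.21 4.525
v -4.378 1.86 3.422
v -4.226 0.969 4.314
v -4.399 1.601 3.167
v -4.247 0.71 4.058
v -4.261 1.374 2.916
v -4.109 0.483 3.808
v -3.991 1.225 2.721
v -3.839 0.333 3.613
v -3.643 1.183 2.619
v -3.491 0.291 3.511
v -3.286 1.256 2.632
v -3.134 0.365 3.524
v -2.99 1.43 2.755
v -2.838 0.539 3.647
v -2.814 1.671 2.966
v -2.662 0.78 3.858
v -2.793 1.93 3.222
v -2.641 1.039 4.113
v -2.931 2.157 3.472
v -2.779 1.266 4.364
v 0.202 -2.824 -3.59
v 0.684 -2.753 -3.101
v -0.02 -3.204 -2.341
v -0.502 -3.276 -2.83
v 0.498 -2.448 -3.093
v -0.206 -2.9 -2.333
v 0.232 -2.244 -3.217
v -0.472 -2.696 -2.457
v -0.041 -2.196 -3.442
v -0.745 -2.647 -2.682
v -0.25 -2.316 -3.706
v -0.954 -2.767 -2.946
v -0.337 -2.572 -3.939
v -1.041 -3.023 -3.179
v -0.28 -2.896 -4.079
v -0.984 -3.347 -3.319
v -0.094 -3.2 -4.087
v -0.798 -3.652 -3.327
v 0.172 -3.404 -3.963
v -0.532 -3.856 -3.203
v 0.445 -3.453 -3.738
v -0.259 -3.904 -2.978
v 0.654 -3.333 -3.474
v -0.05 -3.784 -2.714
v 0.741 -3.077 -3.241
v 0.037 -3.528 -2.481
v 1.186 -2.888 0.225
v 1.623 -2.316 0.497
v 2.394 -4.292 1.235
v 1.271 -2.394 0.809
v 0.887 -2.661 0.897
v 0.617 -3.015 0.729
v 0.565 -3.32 0.368
v 0.749 -3.461 -0.048
v 1.1 -3.383 -0.36
v 1.484 -3.116 -0.448
v 1.754 -2.762 -0.279
v 1.807 -2.456 0.082
v 2.729 -2.836 2.976
v 3.308 -3.14 3.064
v 3.131 -1.724 4.184
v 3.37 -2.954 2.872
v 3.321 -2.748 2.698
v 3.169 -2.557 2.572
v 2.942 -2.414 2.516
v 2.678 -2.344 2.54
v 2.422 -2.359 2.639
v 2.22 -2.457 2.796
v 2.105 -2.62 2.985
v 2.099 -2.821 3.172
v 2.201 -3.024 3.325
v 2.395 -3.195 3.418
v 2.646 -3.304 3.435
v 2.912 -3.332 3.372
v 3.146 -3.274 3.241
v -3.578 -2.772 -2.626
v -3.322 -3.2 -2.654
v -2.526 -2.777 -1.863
v -2.782 -2.348 -1.834
v -3.225 -3.064 -2.825
v -2.428 -2.64 -2.034
v -3.208 -2.86 -2.95
v -2.412 -2.437 -2.159
v -3.277 -2.637 -3.001
v -2.48 -2.213 -2.21
v -3.414 -2.444 -2.966
v -2.618 -2.021 -2.174
v -3.589 -2.326 -2.853
v -2.793 -1.903 -2.061
v -3.762 -2.311 -2.688
v -2.965 -1.887 -1.896
v -3.892 -2.401 -2.508
v -3.096 -1.977 -1.717
v -3.951 -2.576 -2.356
v -3.154 -2.152 -1.564
v -3.924 -2.795 -2.265
v -3.128 -2.372 -1.474
v -3.818 -3.01 -2.257
v -3.022 -2.586 -1.466
v -3.657 -3.17 -2.334
v -2.861 -2.746 -1.542
v -3.478 -3.238 -2.477
v -2.682 -2.815 -1.685
f 2 1 5
f 2 5 3
f 3 5 6
f 3 6 4
f 5 1 7
f 5 7 6
f 6 7 8
f 6 8 4
f 7 1 9
f 7 9 8
f 8 9 10
f 8 10 4
f 9 1 11
f 9 11 10
f 10 11 12
f 10 12 4
f 11 1 13
f 11 13 12
f 12 13 14
f 12 14 4
f 13 1 15
f 13 15 14
f 14 15 16
f 14 16 4
f 15 1 17
f 15 17 16
f 16 17 18
f 16 18 4
f 17 1 19
f 17 19 18
f 18 19 20
f 18 20 4
f 19 1 21
f 19 21 20
f 20 21 22
f 20 22 4
f 21 1 23
f 21 23 22
f 22 23 24
f 22 24 4
f 23 1 25
f 23 25 24
f 24 25 26
f 24 26 4
f 25 1 27
f 25 27 26
f 26 27 28
f 26 28 4
f 27 1 29
f 27 29 28
f 28 29 30
f 28 30 4
f 29 1 2
f 29 2 30
f 30 2 3
f 30 3 4
f 32 31 35
f 32 35 33
f 33 35 36
f 33 36 34
f 35 31 37
f 35 37 36
f 36 37 38
f 36 38 34
f 37 31 39
f 37 39 38
f 38 39 40
f 38 40 34
f 39 31 41
f 39 41 40
f 40 41 42
f 40 42 34
f 41 31 43
f 41 43 42
f 42 43 44
f 42 44 34
f 43 31 45
f 43 45 44
f 44 45 46
f 44 46 34
f 45 31 47
f 45 47 46
f 46 47 48
f 46 48 34
f 47 31 49
f 47 49 48
f 48 49 50
f 48 50 34
f 49 31 51
f 49 51 50
f 50 51 52
f 50 52 34
f 51 31 53
f 51 53 52
f 52 53 54
f 52 54 34
f 53 31 55
f 53 55 54
f 54 55 56
f 54 56 34
f 55 31 32
f 55 32 56
f 56 32 33
f 56 33 34
f 58 57 60
f 58 60 59
f 60 57 61
f 60 61 59
f 61 57 62
f 61 62 59
f 62 57 63
f 62 63 59
f 63 57 64
f 63 64 59
f 64 57 65
f 64 65 59
f 65 57 66
f 65 66 59
f 66 57 67
f 66 67 59
f 67 57 68
f 67 68 59
f 68 57 58
f 68 58 59
f 70 69 72
f 70 72 71
f 72 69 73
f 72 73 71
f 73 69 74
f 73 74 71
f 74 69 75
f 74 75 71
f 75 69 76
f 75 76 71
f 76 69 77
f 76 77 71
f 77 69 78
f 77 78 71
f 78 69 79
f 78 79 71
f 79 69 80
f 79 80 71
f 80 69 81
f 80 81 71
f 81 69 82
f 81 82 71
f 82 69 83
f 82 83 71
f 83 69 84
f 83 84 71
f 84 69 85
f 84 85 71
f 85 69 70
f 85 70 71
f 87 86 90
f 87 90 88
f 88 90 91
f 88 91 89
f 90 86 92
f 90 92 91
f 91 92 93
f 91 93 89
f 92 86 94
f 92 94 93
f 93 94 95
f 93 95 89
f 94 86 96
f 94 96 95
f 95 96 97
f 95 97 89
f 96 86 98
f 96 98 97
f 97 98 99
f 97 99 89
f 98 86 100
f 98 100 99
f 99 100 101
f 99 101 89
f 100 86 102
f 100 102 101
f 101 102 103
f 101 103 89
f 102 86 104
f 102 104 103
f 103 104 105
f 103 105 89
f 104 86 106
f 104 106 105
f 105 106 107
f 105 107 89
f 106 86 108
f 106 108 107
f 107 108 109
f 107 109 89
f 108 86 110
f 108 110 109
f 109 110 111
f 109 111 89
f 110 86 112
f 110 112 111
f 111 112 113
f 111 113 89
f 112 86 87
f 112 87 113
f 113 87 88
f 113 88 89



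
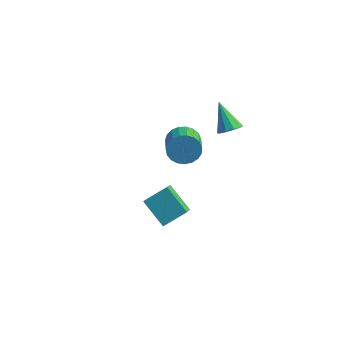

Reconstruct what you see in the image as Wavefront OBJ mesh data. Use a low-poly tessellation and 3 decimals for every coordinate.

v 0.459 2.842 1.733
v 1.02 3.282 1.933
v -0.619 3.598 3.087
v 0.774 3.501 1.615
v 0.409 3.468 1.342
v 0.063 3.196 1.218
v -0.132 2.789 1.291
v -0.101 2.401 1.532
v 0.145 2.182 1.85
v 0.51 2.215 2.123
v 0.856 2.487 2.247
v 1.051 2.894 2.174
v -2.933 3.883 -1.876
v -2.37 3.78 -2.72
v -1.704 2.573 -2.128
v -2.267 2.677 -1.284
v -2.126 4.032 -2.482
v -1.46 2.825 -1.89
v -2.021 4.258 -2.138
v -1.355 3.051 -1.547
v -2.074 4.419 -1.75
v -1.408 3.212 -1.158
v -2.275 4.488 -1.383
v -1.61 3.281 -0.791
v -2.591 4.452 -1.101
v -1.925 3.245 -0.509
v -2.965 4.318 -0.954
v -2.299 3.111 -0.362
v -3.334 4.109 -0.966
v -2.668 2.902 -0.374
v -3.633 3.861 -1.135
v -2.968 2.654 -0.543
v -3.812 3.617 -1.432
v -3.146 2.41 -0.84
v -3.838 3.419 -1.806
v -3.172 2.212 -1.214
v -3.708 3.301 -2.192
v -3.042 2.094 -1.601
v -3.444 3.284 -2.524
v -2.778 2.077 -1.932
v -3.091 3.371 -2.743
v -2.426 2.164 -2.151
v -2.711 3.546 -2.813
v -2.046 2.339 -2.221
v -1.239 -4.089 0.995
v -0.334 -3.141 1.784
v -1.466 -3.274 0.276
v -0.561 -2.326 1.065
v 0.181 -4.594 -0.025
v 1.086 -3.646 0.764
v -0.046 -3.779 -0.744
v 0.859 -2.831 0.045
f 2 1 4
f 2 4 3
f 4 1 5
f 4 5 3
f 5 1 6
f 5 6 3
f 6 1 7
f 6 7 3
f 7 1 8
f 7 8 3
f 8 1 9
f 8 9 3
f 9 1 10
f 9 10 3
f 10 1 11
f 10 11 3
f 11 1 12
f 11 12 3
f 12 1 2
f 12 2 3
f 14 13 17
f 14 17 15
f 15 17 18
f 15 18 16
f 17 13 19
f 17 19 18
f 18 19 20
f 18 20 16
f 19 13 21
f 19 21 20
f 20 21 22
f 20 22 16
f 21 13 23
f 21 23 22
f 22 23 24
f 22 24 16
f 23 13 25
f 23 25 24
f 24 25 26
f 24 26 16
f 25 13 27
f 25 27 26
f 26 27 28
f 26 28 16
f 27 13 29
f 27 29 28
f 28 29 30
f 28 30 16
f 29 13 31
f 29 31 30
f 30 31 32
f 30 32 16
f 31 13 33
f 31 33 32
f 32 33 34
f 32 34 16
f 33 13 35
f 33 35 34
f 34 35 36
f 34 36 16
f 35 13 37
f 35 37 36
f 36 37 38
f 36 38 16
f 37 13 39
f 37 39 38
f 38 39 40
f 38 40 16
f 39 13 41
f 39 41 40
f 40 41 42
f 40 42 16
f 41 13 43
f 41 43 42
f 42 43 44
f 42 44 16
f 43 13 14
f 43 14 44
f 44 14 15
f 44 15 16
f 46 48 45
f 49 46 45
f 45 48 47
f 47 49 45
f 46 52 48
f 50 46 49
f 50 52 46
f 48 52 47
f 51 49 47
f 47 52 51
f 51 50 49
f 52 50 51



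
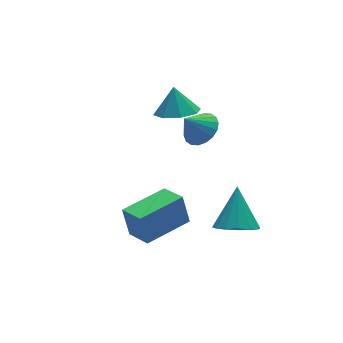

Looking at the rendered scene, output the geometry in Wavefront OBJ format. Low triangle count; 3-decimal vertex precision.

v -0.149 -1.12 -4.417
v -0.266 -0.749 -3.114
v -0.355 0.012 -4.758
v -0.472 0.383 -3.454
v 1.912 -0.723 -4.346
v 1.795 -0.352 -3.042
v 1.706 0.409 -4.686
v 1.589 0.78 -3.383
v 2.606 -0.313 0.862
v 3.148 -0.695 1.327
v 1.914 -0.227 1.738
v 3.239 -0.348 1.365
v 3.205 0.005 1.303
v 3.053 0.296 1.154
v 2.811 0.465 0.947
v 2.529 0.481 0.723
v 2.262 0.339 0.526
v 2.063 0.068 0.396
v 1.972 -0.279 0.358
v 2.006 -0.632 0.42
v 2.159 -0.923 0.569
v 2.4 -1.092 0.777
v 2.682 -1.108 1.001
v 2.949 -0.966 1.197
v 3.093 -2.31 -3.887
v 3.757 -1.947 -4.427
v 3.707 -1.27 -2.433
v 3.38 -1.652 -4.479
v 2.925 -1.534 -4.371
v 2.516 -1.624 -4.134
v 2.262 -1.898 -3.831
v 2.23 -2.282 -3.543
v 2.429 -2.674 -3.347
v 2.807 -2.968 -3.295
v 3.261 -3.086 -3.402
v 3.67 -2.996 -3.639
v 3.925 -2.723 -3.943
v 3.957 -2.338 -4.231
v 3.087 2.536 -0.563
v 4.004 2.254 -0.533
v 3.213 3.064 0.563
v 3.924 2.919 -0.836
v 3.354 3.359 -0.979
v 2.627 3.317 -0.878
v 2.17 2.818 -0.593
v 2.25 2.153 -0.29
v 2.821 1.713 -0.147
v 3.547 1.755 -0.248
f 2 4 1
f 5 2 1
f 1 4 3
f 3 5 1
f 2 8 4
f 6 2 5
f 6 8 2
f 4 8 3
f 7 5 3
f 3 8 7
f 7 6 5
f 8 6 7
f 10 9 12
f 10 12 11
f 12 9 13
f 12 13 11
f 13 9 14
f 13 14 11
f 14 9 15
f 14 15 11
f 15 9 16
f 15 16 11
f 16 9 17
f 16 17 11
f 17 9 18
f 17 18 11
f 18 9 19
f 18 19 11
f 19 9 20
f 19 20 11
f 20 9 21
f 20 21 11
f 21 9 22
f 21 22 11
f 22 9 23
f 22 23 11
f 23 9 24
f 23 24 11
f 24 9 10
f 24 10 11
f 26 25 28
f 26 28 27
f 28 25 29
f 28 29 27
f 29 25 30
f 29 30 27
f 30 25 31
f 30 31 27
f 31 25 32
f 31 32 27
f 32 25 33
f 32 33 27
f 33 25 34
f 33 34 27
f 34 25 35
f 34 35 27
f 35 25 36
f 35 36 27
f 36 25 37
f 36 37 27
f 37 25 38
f 37 38 27
f 38 25 26
f 38 26 27
f 40 39 42
f 40 42 41
f 42 39 43
f 42 43 41
f 43 39 44
f 43 44 41
f 44 39 45
f 44 45 41
f 45 39 46
f 45 46 41
f 46 39 47
f 46 47 41
f 47 39 48
f 47 48 41
f 48 39 40
f 48 40 41



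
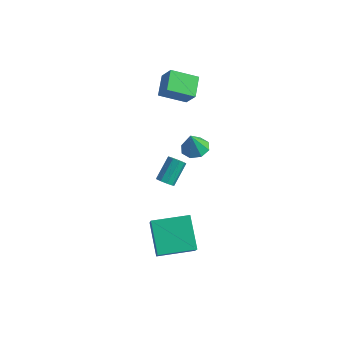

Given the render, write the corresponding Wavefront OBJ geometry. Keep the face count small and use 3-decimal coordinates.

v -2.501 2.791 1.684
v -3.115 3.819 2.286
v -1.433 3.815 1.024
v -2.047 4.843 1.626
v -1.773 2.657 2.654
v -2.387 3.685 3.256
v -0.705 3.681 1.994
v -1.319 4.709 2.596
v 0.952 1.657 0.14
v 1.682 1.888 0.22
v 0.928 1.303 1.38
v 1.296 2.318 0.335
v 0.708 2.361 0.336
v 0.263 1.991 0.222
v 0.222 1.426 0.06
v 0.608 0.996 -0.055
v 1.196 0.953 -0.056
v 1.641 1.323 0.058
v 0.226 0.112 -2.074
v 0.662 0.326 -2.259
v 0.571 1.402 -1.231
v 0.134 1.188 -1.046
v 0.379 0.462 -2.426
v 0.288 1.538 -1.399
v 0.025 0.435 -2.429
v -0.067 1.51 -1.402
v -0.236 0.256 -2.265
v -0.327 1.331 -1.238
v -0.28 0.01 -2.012
v -0.372 1.086 -0.985
v -0.088 -0.188 -1.787
v -0.18 0.888 -0.76
v 0.251 -0.245 -1.697
v 0.16 0.83 -0.67
v 0.578 -0.136 -1.783
v 0.487 0.94 -0.755
v 0.741 0.09 -2.005
v 0.649 1.166 -0.977
v 3.013 -3.732 -3.392
v 1.785 -2.807 -2.067
v 2.035 -2.711 -5.012
v 0.807 -1.786 -3.687
v 4.313 -2.234 -3.233
v 3.085 -1.309 -1.908
v 3.335 -1.213 -4.853
v 2.107 -0.288 -3.528
f 2 4 1
f 5 2 1
f 1 4 3
f 3 5 1
f 2 8 4
f 6 2 5
f 6 8 2
f 4 8 3
f 7 5 3
f 3 8 7
f 7 6 5
f 8 6 7
f 10 9 12
f 10 12 11
f 12 9 13
f 12 13 11
f 13 9 14
f 13 14 11
f 14 9 15
f 14 15 11
f 15 9 16
f 15 16 11
f 16 9 17
f 16 17 11
f 17 9 18
f 17 18 11
f 18 9 10
f 18 10 11
f 20 19 23
f 20 23 21
f 21 23 24
f 21 24 22
f 23 19 25
f 23 25 24
f 24 25 26
f 24 26 22
f 25 19 27
f 25 27 26
f 26 27 28
f 26 28 22
f 27 19 29
f 27 29 28
f 28 29 30
f 28 30 22
f 29 19 31
f 29 31 30
f 30 31 32
f 30 32 22
f 31 19 33
f 31 33 32
f 32 33 34
f 32 34 22
f 33 19 35
f 33 35 34
f 34 35 36
f 34 36 22
f 35 19 37
f 35 37 36
f 36 37 38
f 36 38 22
f 37 19 20
f 37 20 38
f 38 20 21
f 38 21 22
f 40 42 39
f 43 40 39
f 39 42 41
f 41 43 39
f 40 46 42
f 44 40 43
f 44 46 40
f 42 46 41
f 45 43 41
f 41 46 45
f 45 44 43
f 46 44 45



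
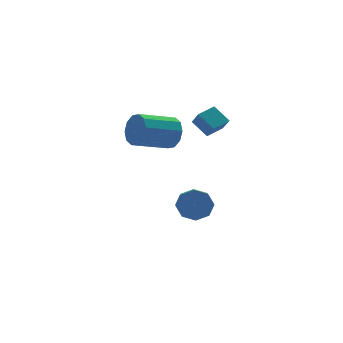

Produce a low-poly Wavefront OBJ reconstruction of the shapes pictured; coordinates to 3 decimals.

v 3.206 -1.937 -3.284
v 3.899 -1.88 -2.651
v 3.526 -3.006 -2.142
v 2.834 -3.063 -2.776
v 3.29 -1.575 -2.421
v 2.917 -2.7 -1.912
v 2.632 -1.481 -2.697
v 2.259 -2.607 -2.188
v 2.31 -1.655 -3.317
v 1.938 -2.78 -2.808
v 2.514 -1.994 -3.918
v 2.141 -3.12 -3.409
v 3.123 -2.3 -4.148
v 2.75 -3.425 -3.639
v 3.781 -2.393 -3.872
v 3.408 -3.519 -3.363
v 4.102 -2.22 -3.252
v 3.73 -3.345 -2.743
v 1.966 -2.091 1.862
v 2.29 -2.481 2.69
v 0.357 -2.778 3.305
v 0.034 -2.389 2.478
v 2.226 -1.891 2.775
v 0.293 -2.188 3.39
v 2.063 -1.377 2.512
v 0.13 -1.675 3.127
v 1.864 -1.137 2
v -0.069 -1.434 2.615
v 1.703 -1.261 1.436
v -0.23 -1.558 2.051
v 1.643 -1.702 1.035
v -0.29 -1.999 1.65
v 1.707 -2.292 0.95
v -0.226 -2.589 1.565
v 1.87 -2.805 1.213
v -0.063 -3.103 1.828
v 2.069 -3.046 1.725
v 0.136 -3.343 2.34
v 2.23 -2.922 2.289
v 0.297 -3.219 2.904
v 2.618 -3.185 2.957
v 2.712 -3.82 3.684
v 3.566 -2.774 3.193
v 3.661 -3.409 3.92
v 3.119 -3.931 2.24
v 3.214 -4.566 2.967
v 4.068 -3.52 2.476
v 4.162 -4.155 3.203
f 2 1 5
f 2 5 3
f 3 5 6
f 3 6 4
f 5 1 7
f 5 7 6
f 6 7 8
f 6 8 4
f 7 1 9
f 7 9 8
f 8 9 10
f 8 10 4
f 9 1 11
f 9 11 10
f 10 11 12
f 10 12 4
f 11 1 13
f 11 13 12
f 12 13 14
f 12 14 4
f 13 1 15
f 13 15 14
f 14 15 16
f 14 16 4
f 15 1 17
f 15 17 16
f 16 17 18
f 16 18 4
f 17 1 2
f 17 2 18
f 18 2 3
f 18 3 4
f 20 19 23
f 20 23 21
f 21 23 24
f 21 24 22
f 23 19 25
f 23 25 24
f 24 25 26
f 24 26 22
f 25 19 27
f 25 27 26
f 26 27 28
f 26 28 22
f 27 19 29
f 27 29 28
f 28 29 30
f 28 30 22
f 29 19 31
f 29 31 30
f 30 31 32
f 30 32 22
f 31 19 33
f 31 33 32
f 32 33 34
f 32 34 22
f 33 19 35
f 33 35 34
f 34 35 36
f 34 36 22
f 35 19 37
f 35 37 36
f 36 37 38
f 36 38 22
f 37 19 39
f 37 39 38
f 38 39 40
f 38 40 22
f 39 19 20
f 39 20 40
f 40 20 21
f 40 21 22
f 42 44 41
f 45 42 41
f 41 44 43
f 43 45 41
f 42 48 44
f 46 42 45
f 46 48 42
f 44 48 43
f 47 45 43
f 43 48 47
f 47 46 45
f 48 46 47



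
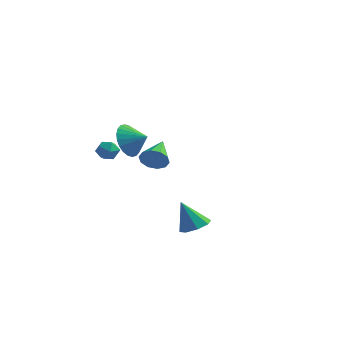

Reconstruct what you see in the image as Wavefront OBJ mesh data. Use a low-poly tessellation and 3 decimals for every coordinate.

v -1.601 -2.944 1.672
v -1.089 -2.853 2.082
v -1.311 -3.967 1.538
v -0.799 -3.876 1.948
v -1.418 -3.868 2.184
v -1.597 -3.235 2.267
v -0.803 -3.585 1.353
v -0.982 -2.952 1.436
v -0.596 -3.249 1.885
v -0.976 -3.424 2.399
v -1.424 -3.396 1.221
v -1.804 -3.571 1.735
v -1.665 2.723 -0.974
v -1.156 3.05 -1.542
v -1.975 4.437 -0.266
v -1.631 3.045 -1.738
v -2.118 2.917 -1.642
v -2.432 2.715 -1.29
v -2.453 2.516 -0.818
v -2.174 2.396 -0.405
v -1.699 2.401 -0.209
v -1.212 2.529 -0.306
v -0.898 2.731 -0.657
v -0.876 2.93 -1.13
v 3.215 -2.844 -2.739
v 3.967 -3.017 -2.407
v 2.505 -2.976 -1.201
v 3.839 -2.387 -2.412
v 3.346 -2.025 -2.609
v 2.776 -2.143 -2.882
v 2.464 -2.671 -3.072
v 2.591 -3.301 -3.067
v 3.085 -3.664 -2.87
v 3.655 -3.546 -2.596
v -1.383 -0.788 1.587
v -1.018 -0.338 0.675
v -0.337 -0.772 2.013
v -1.116 0.003 0.902
v -1.254 0.224 1.233
v -1.412 0.291 1.618
v -1.565 0.194 1.998
v -1.691 -0.053 2.316
v -1.77 -0.411 2.522
v -1.79 -0.827 2.586
v -1.748 -1.237 2.499
v -1.651 -1.579 2.272
v -1.512 -1.8 1.941
v -1.355 -1.867 1.556
v -1.201 -1.77 1.176
v -1.075 -1.523 0.858
v -0.996 -1.164 0.651
v -0.976 -0.748 0.587
f 1 12 6
f 1 6 2
f 1 2 8
f 1 8 11
f 1 11 12
f 2 6 10
f 6 12 5
f 12 11 3
f 11 8 7
f 8 2 9
f 4 10 5
f 4 5 3
f 4 3 7
f 4 7 9
f 4 9 10
f 5 10 6
f 3 5 12
f 7 3 11
f 9 7 8
f 10 9 2
f 14 13 16
f 14 16 15
f 16 13 17
f 16 17 15
f 17 13 18
f 17 18 15
f 18 13 19
f 18 19 15
f 19 13 20
f 19 20 15
f 20 13 21
f 20 21 15
f 21 13 22
f 21 22 15
f 22 13 23
f 22 23 15
f 23 13 24
f 23 24 15
f 24 13 14
f 24 14 15
f 26 25 28
f 26 28 27
f 28 25 29
f 28 29 27
f 29 25 30
f 29 30 27
f 30 25 31
f 30 31 27
f 31 25 32
f 31 32 27
f 32 25 33
f 32 33 27
f 33 25 34
f 33 34 27
f 34 25 26
f 34 26 27
f 36 35 38
f 36 38 37
f 38 35 39
f 38 39 37
f 39 35 40
f 39 40 37
f 40 35 41
f 40 41 37
f 41 35 42
f 41 42 37
f 42 35 43
f 42 43 37
f 43 35 44
f 43 44 37
f 44 35 45
f 44 45 37
f 45 35 46
f 45 46 37
f 46 35 47
f 46 47 37
f 47 35 48
f 47 48 37
f 48 35 49
f 48 49 37
f 49 35 50
f 49 50 37
f 50 35 51
f 50 51 37
f 51 35 52
f 51 52 37
f 52 35 36
f 52 36 37



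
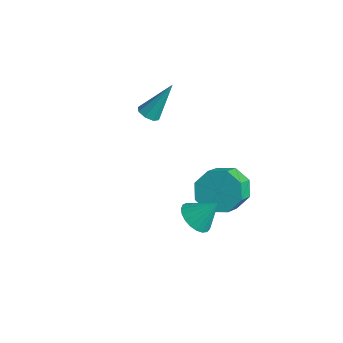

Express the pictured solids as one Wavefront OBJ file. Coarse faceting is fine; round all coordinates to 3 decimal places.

v -3 -0.903 1.621
v -2.47 -1.111 1.623
v -2.58 0.183 3.259
v -2.505 -0.745 1.389
v -2.83 -0.471 1.291
v -3.255 -0.45 1.386
v -3.531 -0.695 1.619
v -3.496 -1.061 1.853
v -3.171 -1.335 1.951
v -2.746 -1.356 1.856
v 1.699 -0.765 -0.52
v 2.317 -0.003 -0.022
v 2.858 -1.132 1.037
v 2.241 -1.895 0.54
v 1.546 -0.06 0.31
v 2.087 -1.189 1.37
v 0.865 -0.531 0.157
v 1.406 -1.66 1.216
v 0.672 -1.139 -0.393
v 1.214 -2.268 0.667
v 1.082 -1.528 -1.017
v 1.623 -2.657 0.042
v 1.853 -1.471 -1.35
v 2.394 -2.6 -0.29
v 2.534 -1 -1.196
v 3.075 -2.129 -0.137
v 2.726 -0.392 -0.647
v 3.268 -1.521 0.413
v 2.959 -3.975 0.85
v 3.56 -3.744 0.327
v 3.581 -3.285 1.87
v 3.333 -3.487 0.292
v 3.04 -3.314 0.354
v 2.734 -3.256 0.501
v 2.466 -3.322 0.709
v 2.284 -3.5 0.941
v 2.218 -3.761 1.158
v 2.28 -4.059 1.321
v 2.46 -4.342 1.402
v 2.726 -4.562 1.389
v 3.032 -4.68 1.282
v 3.325 -4.676 1.1
v 3.555 -4.551 0.875
v 3.682 -4.327 0.646
v 3.684 -4.041 0.452
f 2 1 4
f 2 4 3
f 4 1 5
f 4 5 3
f 5 1 6
f 5 6 3
f 6 1 7
f 6 7 3
f 7 1 8
f 7 8 3
f 8 1 9
f 8 9 3
f 9 1 10
f 9 10 3
f 10 1 2
f 10 2 3
f 12 11 15
f 12 15 13
f 13 15 16
f 13 16 14
f 15 11 17
f 15 17 16
f 16 17 18
f 16 18 14
f 17 11 19
f 17 19 18
f 18 19 20
f 18 20 14
f 19 11 21
f 19 21 20
f 20 21 22
f 20 22 14
f 21 11 23
f 21 23 22
f 22 23 24
f 22 24 14
f 23 11 25
f 23 25 24
f 24 25 26
f 24 26 14
f 25 11 27
f 25 27 26
f 26 27 28
f 26 28 14
f 27 11 12
f 27 12 28
f 28 12 13
f 28 13 14
f 30 29 32
f 30 32 31
f 32 29 33
f 32 33 31
f 33 29 34
f 33 34 31
f 34 29 35
f 34 35 31
f 35 29 36
f 35 36 31
f 36 29 37
f 36 37 31
f 37 29 38
f 37 38 31
f 38 29 39
f 38 39 31
f 39 29 40
f 39 40 31
f 40 29 41
f 40 41 31
f 41 29 42
f 41 42 31
f 42 29 43
f 42 43 31
f 43 29 44
f 43 44 31
f 44 29 45
f 44 45 31
f 45 29 30
f 45 30 31



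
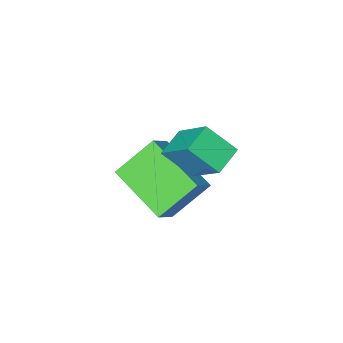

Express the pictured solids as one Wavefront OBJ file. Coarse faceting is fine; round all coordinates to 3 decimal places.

v 2.717 -0.83 -1.566
v 3.277 -1.44 -0.826
v 2.625 0.29 -0.573
v 3.185 -0.319 0.167
v 3.475 -0.501 -1.867
v 4.035 -1.11 -1.127
v 3.383 0.62 -0.874
v 3.943 0.01 -0.134
v 3.877 -2.996 -3.485
v 2.829 -2.769 -2.479
v 3.594 -1.268 -4.169
v 2.546 -1.041 -3.163
v 4.514 -2.659 -2.897
v 3.466 -2.432 -1.891
v 4.231 -0.931 -3.581
v 3.183 -0.704 -2.575
f 2 4 1
f 5 2 1
f 1 4 3
f 3 5 1
f 2 8 4
f 6 2 5
f 6 8 2
f 4 8 3
f 7 5 3
f 3 8 7
f 7 6 5
f 8 6 7
f 10 12 9
f 13 10 9
f 9 12 11
f 11 13 9
f 10 16 12
f 14 10 13
f 14 16 10
f 12 16 11
f 15 13 11
f 11 16 15
f 15 14 13
f 16 14 15



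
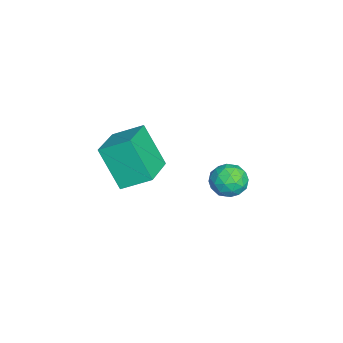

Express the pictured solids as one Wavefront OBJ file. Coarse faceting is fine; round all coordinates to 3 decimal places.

v -3.058 3.85 -2.72
v -2.643 3.93 -2.017
v -2.397 2.73 -2.983
v -1.982 2.81 -2.28
v -2.783 2.634 -2.266
v -3.192 3.326 -2.104
v -1.848 3.334 -2.896
v -2.257 4.026 -2.734
v -1.896 3.611 -2.126
v -2.473 3.179 -1.736
v -2.567 3.481 -3.264
v -3.144 3.049 -2.874
v -2.909 3.988 -2.346
v -2.131 2.672 -2.654
v -2.602 2.568 -2.646
v -2.358 2.615 -2.233
v -3.231 3.634 -2.397
v -2.987 3.681 -1.983
v -3.069 2.919 -2.129
v -2.053 2.979 -3.017
v -1.809 3.026 -2.603
v -2.682 4.045 -2.767
v -2.438 4.092 -2.354
v -1.971 3.741 -2.871
v -2.226 3.848 -1.997
v -1.837 3.19 -2.151
v -1.758 3.497 -2.513
v -1.999 3.904 -2.418
v -2.565 3.594 -1.767
v -2.176 2.935 -1.922
v -2.647 2.832 -1.913
v -2.887 3.239 -1.818
v -2.126 3.406 -1.831
v -2.864 3.725 -3.078
v -2.475 3.066 -3.233
v -2.153 3.421 -3.182
v -2.393 3.828 -3.087
v -3.203 3.47 -2.849
v -2.814 2.812 -3.003
v -3.041 2.756 -2.582
v -3.282 3.163 -2.487
v -2.914 3.254 -3.169
v 0.284 -0.041 0.17
v -0.36 -0.865 1.768
v 0.349 1.111 0.791
v -0.295 0.287 2.389
v 1.995 -0.407 0.671
v 1.351 -1.231 2.269
v 2.06 0.745 1.292
v 1.416 -0.079 2.89
f 1 38 17
f 38 12 41
f 17 41 6
f 38 41 17
f 1 17 13
f 17 6 18
f 13 18 2
f 17 18 13
f 1 13 22
f 13 2 23
f 22 23 8
f 13 23 22
f 1 22 34
f 22 8 37
f 34 37 11
f 22 37 34
f 1 34 38
f 34 11 42
f 38 42 12
f 34 42 38
f 2 18 29
f 18 6 32
f 29 32 10
f 18 32 29
f 6 41 19
f 41 12 40
f 19 40 5
f 41 40 19
f 12 42 39
f 42 11 35
f 39 35 3
f 42 35 39
f 11 37 36
f 37 8 24
f 36 24 7
f 37 24 36
f 8 23 28
f 23 2 25
f 28 25 9
f 23 25 28
f 4 30 16
f 30 10 31
f 16 31 5
f 30 31 16
f 4 16 14
f 16 5 15
f 14 15 3
f 16 15 14
f 4 14 21
f 14 3 20
f 21 20 7
f 14 20 21
f 4 21 26
f 21 7 27
f 26 27 9
f 21 27 26
f 4 26 30
f 26 9 33
f 30 33 10
f 26 33 30
f 5 31 19
f 31 10 32
f 19 32 6
f 31 32 19
f 3 15 39
f 15 5 40
f 39 40 12
f 15 40 39
f 7 20 36
f 20 3 35
f 36 35 11
f 20 35 36
f 9 27 28
f 27 7 24
f 28 24 8
f 27 24 28
f 10 33 29
f 33 9 25
f 29 25 2
f 33 25 29
f 44 46 43
f 47 44 43
f 43 46 45
f 45 47 43
f 44 50 46
f 48 44 47
f 48 50 44
f 46 50 45
f 49 47 45
f 45 50 49
f 49 48 47
f 50 48 49



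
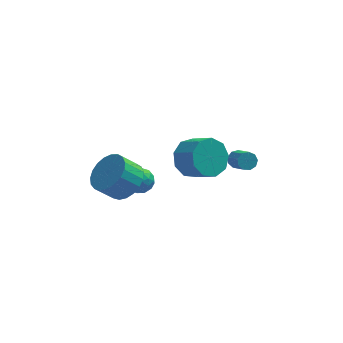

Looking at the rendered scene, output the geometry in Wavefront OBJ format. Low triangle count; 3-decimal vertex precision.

v 0.657 -2.294 2.446
v 1.35 -2.31 1.644
v 2.196 -3.103 2.392
v 1.503 -3.086 3.194
v 1.49 -1.749 2.081
v 2.336 -2.542 2.829
v 1.24 -1.442 2.689
v 2.086 -2.235 3.437
v 0.717 -1.534 3.183
v 1.564 -2.327 3.931
v 0.166 -1.981 3.332
v 1.013 -2.774 4.08
v -0.155 -2.575 3.067
v 0.691 -3.367 3.815
v -0.097 -3.036 2.511
v 0.75 -3.829 3.259
v 0.314 -3.151 1.925
v 1.161 -3.944 2.673
v 0.886 -2.864 1.582
v 1.732 -3.657 2.33
v -2.27 -3.721 2.03
v -1.595 -3.332 2.748
v -2.414 -3.569 3.648
v -3.09 -3.959 2.93
v -1.824 -2.973 2.634
v -2.643 -3.21 3.534
v -2.13 -2.744 2.415
v -2.95 -2.981 3.315
v -2.461 -2.683 2.13
v -3.28 -2.921 3.03
v -2.759 -2.803 1.828
v -3.578 -3.04 2.728
v -2.972 -3.081 1.56
v -3.791 -3.318 2.46
v -3.064 -3.469 1.374
v -3.883 -3.707 2.274
v -3.019 -3.902 1.301
v -3.838 -4.139 2.201
v -2.844 -4.303 1.354
v -3.663 -4.54 2.254
v -2.57 -4.604 1.525
v -3.389 -4.841 2.425
v -2.244 -4.752 1.782
v -3.064 -4.989 2.682
v -1.923 -4.722 2.082
v -2.743 -4.959 2.982
v -1.662 -4.518 2.374
v -2.481 -4.756 3.274
v -1.506 -4.178 2.606
v -2.325 -4.415 3.506
v -1.482 -3.758 2.738
v -2.302 -3.995 3.638
v 2.868 0.794 -0.396
v 3.218 1.117 -0.186
v 3.661 0.189 0.506
v 3.312 -0.134 0.296
v 2.919 1.119 0.007
v 3.362 0.19 0.699
v 2.597 0.969 0.012
v 3.04 0.04 0.704
v 2.402 0.737 -0.174
v 2.845 -0.192 0.518
v 2.425 0.532 -0.464
v 2.868 -0.397 0.228
v 2.655 0.45 -0.722
v 3.099 -0.479 -0.03
v 2.986 0.529 -0.827
v 3.429 -0.4 -0.135
v 3.261 0.732 -0.731
v 3.704 -0.197 -0.039
v 3.353 0.965 -0.478
v 3.796 0.036 0.214
v -2.465 -0.963 -0.231
v -2.029 -0.333 -0.185
v -1.491 -1.607 -0.655
v -1.055 -0.977 -0.609
v -1.305 -1.319 0.031
v -1.907 -0.921 0.293
v -1.613 -1.019 -1.133
v -2.215 -0.621 -0.871
v -1.502 -0.368 -0.742
v -1.312 -0.553 -0.022
v -2.208 -1.387 -0.818
v -2.018 -1.572 -0.098
v -2.333 -0.592 -0.171
v -1.187 -1.348 -0.669
v -1.334 -1.549 -0.293
v -1.078 -1.179 -0.265
v -2.261 -0.937 0.11
v -2.004 -0.567 0.138
v -1.579 -1.147 0.265
v -1.516 -1.373 -0.978
v -1.259 -1.003 -0.95
v -2.442 -0.761 -0.575
v -2.186 -0.391 -0.547
v -1.941 -0.793 -1.105
v -1.767 -0.242 -0.471
v -1.194 -0.62 -0.72
v -1.522 -0.645 -1.029
v -1.876 -0.411 -0.875
v -1.655 -0.351 -0.048
v -1.082 -0.729 -0.297
v -1.229 -0.93 0.079
v -1.583 -0.696 0.233
v -1.345 -0.371 -0.375
v -2.438 -1.211 -0.543
v -1.865 -1.589 -0.792
v -1.937 -1.244 -1.073
v -2.291 -1.01 -0.919
v -2.326 -1.32 -0.12
v -1.753 -1.698 -0.369
v -1.644 -1.529 0.035
v -1.998 -1.295 0.189
v -2.175 -1.569 -0.465
f 2 1 5
f 2 5 3
f 3 5 6
f 3 6 4
f 5 1 7
f 5 7 6
f 6 7 8
f 6 8 4
f 7 1 9
f 7 9 8
f 8 9 10
f 8 10 4
f 9 1 11
f 9 11 10
f 10 11 12
f 10 12 4
f 11 1 13
f 11 13 12
f 12 13 14
f 12 14 4
f 13 1 15
f 13 15 14
f 14 15 16
f 14 16 4
f 15 1 17
f 15 17 16
f 16 17 18
f 16 18 4
f 17 1 19
f 17 19 18
f 18 19 20
f 18 20 4
f 19 1 2
f 19 2 20
f 20 2 3
f 20 3 4
f 22 21 25
f 22 25 23
f 23 25 26
f 23 26 24
f 25 21 27
f 25 27 26
f 26 27 28
f 26 28 24
f 27 21 29
f 27 29 28
f 28 29 30
f 28 30 24
f 29 21 31
f 29 31 30
f 30 31 32
f 30 32 24
f 31 21 33
f 31 33 32
f 32 33 34
f 32 34 24
f 33 21 35
f 33 35 34
f 34 35 36
f 34 36 24
f 35 21 37
f 35 37 36
f 36 37 38
f 36 38 24
f 37 21 39
f 37 39 38
f 38 39 40
f 38 40 24
f 39 21 41
f 39 41 40
f 40 41 42
f 40 42 24
f 41 21 43
f 41 43 42
f 42 43 44
f 42 44 24
f 43 21 45
f 43 45 44
f 44 45 46
f 44 46 24
f 45 21 47
f 45 47 46
f 46 47 48
f 46 48 24
f 47 21 49
f 47 49 48
f 48 49 50
f 48 50 24
f 49 21 51
f 49 51 50
f 50 51 52
f 50 52 24
f 51 21 22
f 51 22 52
f 52 22 23
f 52 23 24
f 54 53 57
f 54 57 55
f 55 57 58
f 55 58 56
f 57 53 59
f 57 59 58
f 58 59 60
f 58 60 56
f 59 53 61
f 59 61 60
f 60 61 62
f 60 62 56
f 61 53 63
f 61 63 62
f 62 63 64
f 62 64 56
f 63 53 65
f 63 65 64
f 64 65 66
f 64 66 56
f 65 53 67
f 65 67 66
f 66 67 68
f 66 68 56
f 67 53 69
f 67 69 68
f 68 69 70
f 68 70 56
f 69 53 71
f 69 71 70
f 70 71 72
f 70 72 56
f 71 53 54
f 71 54 72
f 72 54 55
f 72 55 56
f 73 110 89
f 110 84 113
f 89 113 78
f 110 113 89
f 73 89 85
f 89 78 90
f 85 90 74
f 89 90 85
f 73 85 94
f 85 74 95
f 94 95 80
f 85 95 94
f 73 94 106
f 94 80 109
f 106 109 83
f 94 109 106
f 73 106 110
f 106 83 114
f 110 114 84
f 106 114 110
f 74 90 101
f 90 78 104
f 101 104 82
f 90 104 101
f 78 113 91
f 113 84 112
f 91 112 77
f 113 112 91
f 84 114 111
f 114 83 107
f 111 107 75
f 114 107 111
f 83 109 108
f 109 80 96
f 108 96 79
f 109 96 108
f 80 95 100
f 95 74 97
f 100 97 81
f 95 97 100
f 76 102 88
f 102 82 103
f 88 103 77
f 102 103 88
f 76 88 86
f 88 77 87
f 86 87 75
f 88 87 86
f 76 86 93
f 86 75 92
f 93 92 79
f 86 92 93
f 76 93 98
f 93 79 99
f 98 99 81
f 93 99 98
f 76 98 102
f 98 81 105
f 102 105 82
f 98 105 102
f 77 103 91
f 103 82 104
f 91 104 78
f 103 104 91
f 75 87 111
f 87 77 112
f 111 112 84
f 87 112 111
f 79 92 108
f 92 75 107
f 108 107 83
f 92 107 108
f 81 99 100
f 99 79 96
f 100 96 80
f 99 96 100
f 82 105 101
f 105 81 97
f 101 97 74
f 105 97 101

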